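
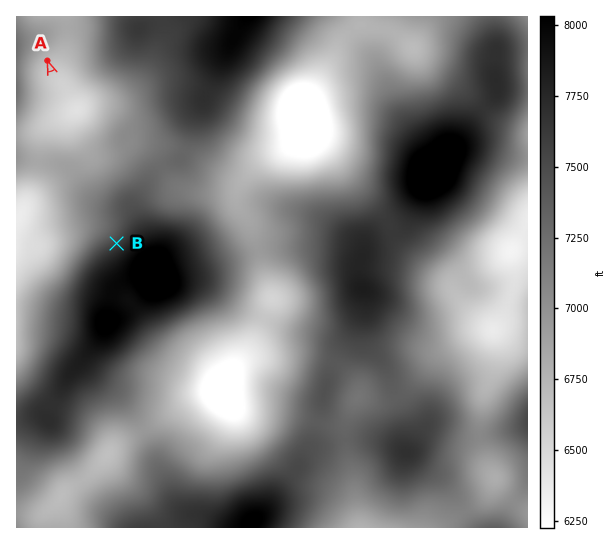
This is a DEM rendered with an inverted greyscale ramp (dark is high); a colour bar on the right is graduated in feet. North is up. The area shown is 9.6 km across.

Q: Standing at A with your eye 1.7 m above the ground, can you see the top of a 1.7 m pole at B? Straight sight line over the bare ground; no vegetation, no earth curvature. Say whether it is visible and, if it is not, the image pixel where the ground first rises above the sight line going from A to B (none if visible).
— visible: true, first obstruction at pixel None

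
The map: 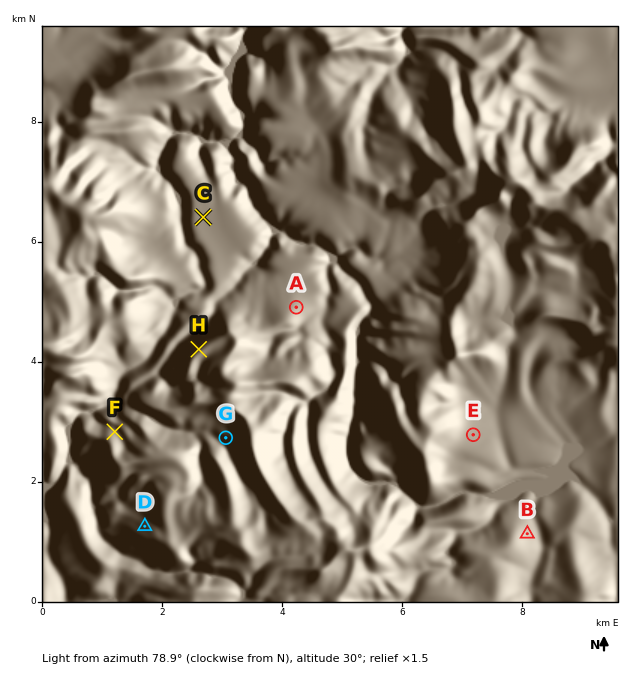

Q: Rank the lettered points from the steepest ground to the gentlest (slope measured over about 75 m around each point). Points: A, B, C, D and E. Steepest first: D B A E C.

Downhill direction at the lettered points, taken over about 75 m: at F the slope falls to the N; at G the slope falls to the W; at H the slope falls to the NW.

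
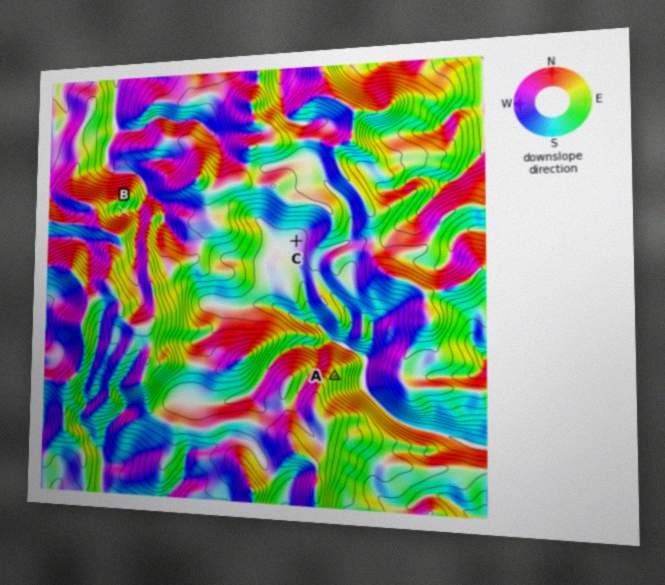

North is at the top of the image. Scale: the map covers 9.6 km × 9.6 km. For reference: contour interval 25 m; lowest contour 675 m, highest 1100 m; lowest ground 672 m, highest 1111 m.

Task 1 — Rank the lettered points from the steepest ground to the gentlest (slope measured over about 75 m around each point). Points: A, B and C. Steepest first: A B C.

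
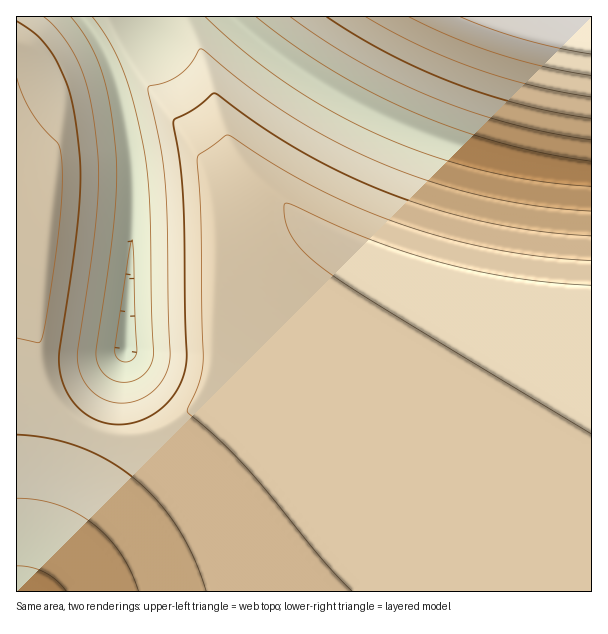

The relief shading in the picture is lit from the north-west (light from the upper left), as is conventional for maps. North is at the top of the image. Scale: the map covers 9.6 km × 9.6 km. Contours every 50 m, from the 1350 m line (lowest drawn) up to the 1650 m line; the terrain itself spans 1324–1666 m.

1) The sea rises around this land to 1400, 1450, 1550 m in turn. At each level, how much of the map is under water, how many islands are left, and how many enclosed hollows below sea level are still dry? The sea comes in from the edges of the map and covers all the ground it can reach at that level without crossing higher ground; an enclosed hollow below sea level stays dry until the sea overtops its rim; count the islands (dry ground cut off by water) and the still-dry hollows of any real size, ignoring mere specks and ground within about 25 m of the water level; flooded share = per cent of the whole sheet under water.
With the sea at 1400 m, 8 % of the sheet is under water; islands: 0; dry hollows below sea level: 0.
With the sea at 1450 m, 22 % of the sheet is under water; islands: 0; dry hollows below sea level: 0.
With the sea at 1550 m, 53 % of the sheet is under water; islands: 0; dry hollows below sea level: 0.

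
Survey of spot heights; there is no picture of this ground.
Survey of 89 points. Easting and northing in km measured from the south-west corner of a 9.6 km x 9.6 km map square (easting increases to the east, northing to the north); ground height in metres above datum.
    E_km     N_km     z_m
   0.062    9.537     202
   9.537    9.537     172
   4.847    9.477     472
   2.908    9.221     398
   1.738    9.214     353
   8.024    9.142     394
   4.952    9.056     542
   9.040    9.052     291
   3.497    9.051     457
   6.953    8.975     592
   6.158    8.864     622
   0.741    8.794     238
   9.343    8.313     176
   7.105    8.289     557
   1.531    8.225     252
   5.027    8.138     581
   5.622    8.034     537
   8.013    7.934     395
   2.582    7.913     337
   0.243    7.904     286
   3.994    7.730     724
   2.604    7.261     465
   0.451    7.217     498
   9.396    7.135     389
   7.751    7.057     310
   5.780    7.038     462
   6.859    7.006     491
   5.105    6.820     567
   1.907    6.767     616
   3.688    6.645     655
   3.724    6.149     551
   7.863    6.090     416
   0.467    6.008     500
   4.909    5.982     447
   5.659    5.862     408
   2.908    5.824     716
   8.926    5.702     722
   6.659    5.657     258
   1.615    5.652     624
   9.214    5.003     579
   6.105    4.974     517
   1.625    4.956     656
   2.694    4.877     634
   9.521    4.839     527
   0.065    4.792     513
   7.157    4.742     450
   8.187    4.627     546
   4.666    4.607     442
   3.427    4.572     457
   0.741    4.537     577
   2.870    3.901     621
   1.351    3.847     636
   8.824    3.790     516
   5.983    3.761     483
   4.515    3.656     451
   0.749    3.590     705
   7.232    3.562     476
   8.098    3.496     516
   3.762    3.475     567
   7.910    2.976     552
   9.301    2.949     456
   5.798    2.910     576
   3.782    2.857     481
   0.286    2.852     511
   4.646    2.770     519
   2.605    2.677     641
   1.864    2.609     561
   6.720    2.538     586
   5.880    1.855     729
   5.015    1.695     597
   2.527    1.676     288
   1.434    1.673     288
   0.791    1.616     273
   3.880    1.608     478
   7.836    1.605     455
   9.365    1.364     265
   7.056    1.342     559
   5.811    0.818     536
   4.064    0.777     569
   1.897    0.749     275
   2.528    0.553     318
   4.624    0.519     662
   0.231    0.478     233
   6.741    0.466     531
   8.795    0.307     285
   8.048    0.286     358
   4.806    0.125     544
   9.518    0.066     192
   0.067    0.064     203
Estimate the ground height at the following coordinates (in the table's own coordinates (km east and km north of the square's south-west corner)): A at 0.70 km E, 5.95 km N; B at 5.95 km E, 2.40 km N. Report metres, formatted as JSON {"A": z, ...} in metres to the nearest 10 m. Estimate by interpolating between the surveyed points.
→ {"A": 550, "B": 680}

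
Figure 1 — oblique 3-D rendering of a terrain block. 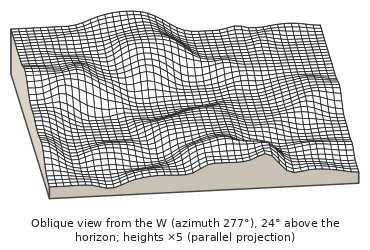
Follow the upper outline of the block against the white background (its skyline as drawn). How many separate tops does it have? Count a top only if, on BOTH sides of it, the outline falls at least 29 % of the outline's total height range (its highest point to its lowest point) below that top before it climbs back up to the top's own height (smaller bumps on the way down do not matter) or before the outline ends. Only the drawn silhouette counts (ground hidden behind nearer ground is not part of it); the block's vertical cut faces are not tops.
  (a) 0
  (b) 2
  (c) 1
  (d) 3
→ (a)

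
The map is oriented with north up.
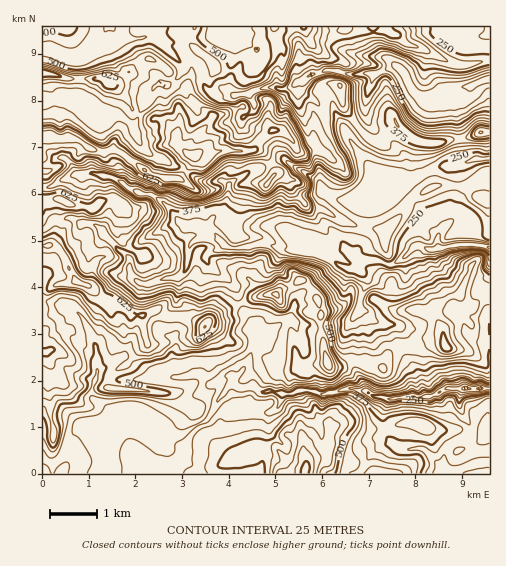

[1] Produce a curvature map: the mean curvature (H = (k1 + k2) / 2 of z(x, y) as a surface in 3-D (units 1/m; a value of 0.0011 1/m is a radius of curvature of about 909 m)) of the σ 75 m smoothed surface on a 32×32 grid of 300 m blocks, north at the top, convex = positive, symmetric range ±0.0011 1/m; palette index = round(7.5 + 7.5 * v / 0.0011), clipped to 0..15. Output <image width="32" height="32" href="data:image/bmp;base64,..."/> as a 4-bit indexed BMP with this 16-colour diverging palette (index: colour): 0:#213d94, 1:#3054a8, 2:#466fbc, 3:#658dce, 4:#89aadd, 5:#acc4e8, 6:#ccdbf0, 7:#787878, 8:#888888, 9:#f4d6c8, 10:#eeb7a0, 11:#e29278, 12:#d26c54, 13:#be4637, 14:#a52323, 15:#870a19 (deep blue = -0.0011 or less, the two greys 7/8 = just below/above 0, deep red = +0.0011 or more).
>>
<image width="32" height="32" href="data:image/bmp;base64,Qk12AgAAAAAAAHYAAAAoAAAAIAAAACAAAAABAAQAAAAAAAACAAATCwAAEwsAABAAAAAAAAAAlD0hAKhUMAC8b0YAzo1lAN2qiQDoxKwA8NvMAHh4eACIiIgAyNb0AKC37gB4kuIAVGzSADdGvgAjI6UAGQqHAHiHd4iHd4h2h7iFeKq3R2Z1h3iId3eJh4a4tXZkVWqYtnd4h2Z5iIl4pqdWV3mGaZhGeHd3ZYd4Wba7p5u9qmqUeWZmZ6lpiEiqy8l7uYeaiJN3isp4WJZhIwdgAAA3eoqkyXZmh3Rmi2eyNtuLMgN2lWqFVmeGWJnI+4zYeXePq5WGeoZVeGh3duWYmIi8vId1aF2WvGqVeGnChpmIyHmXhHmIVm/HVmdYcWZDZreHdjipzbmax1Vli8glnMp1lVI7vFXHpZeN+U2oXpaZqYis75UhNHV0drrLdpSGaJiXWIYlS4ZXWbhM62M4iIhn5mtn2GyqR5h8YyJIZZNVbPzJaFd2l2lFVWZ3hmfHRiAASUYqpUVWenVVVlipuWhpmmVaesyiVVd2RIq6dnuGdli/ys6YBIlFaWjGVWd3mGaMJVeDAbn7pL7K8ldXd3u5l8YRBK/qaCVE2xF/hmZlZopkt9rlBM23l2H27TR4dkQjir6cNKyJqrxa16Q7tr76iNqjSUd7aXc630iQp3zGmb9VVmZ7umjYN6wahpW+M1RoZ2Znk3t5Raf1OG5E2TZmV1VWvGZVo1RTAz2/guVHVTf/vemneJWorIkxMRGTWmmCQTNGrLR4toarWLypIWrMzVeGZmhGmVZ2mz1kZkvsZWaZmGaHeZZ4d7iqaqrbZGeH"/>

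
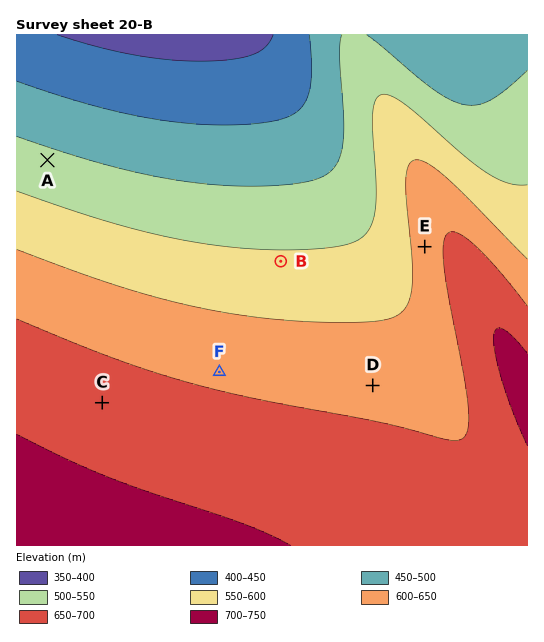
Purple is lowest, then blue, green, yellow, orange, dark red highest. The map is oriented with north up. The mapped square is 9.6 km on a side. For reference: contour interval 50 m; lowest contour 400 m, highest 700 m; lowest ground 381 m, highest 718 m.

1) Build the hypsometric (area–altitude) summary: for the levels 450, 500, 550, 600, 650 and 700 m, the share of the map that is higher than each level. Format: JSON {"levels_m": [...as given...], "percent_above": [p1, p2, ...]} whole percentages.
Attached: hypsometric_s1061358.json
{"levels_m": [450, 500, 550, 600, 650, 700], "percent_above": [91, 80, 66, 52, 34, 7]}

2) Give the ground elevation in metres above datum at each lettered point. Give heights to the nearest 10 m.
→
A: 510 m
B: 560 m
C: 680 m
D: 630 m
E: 620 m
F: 640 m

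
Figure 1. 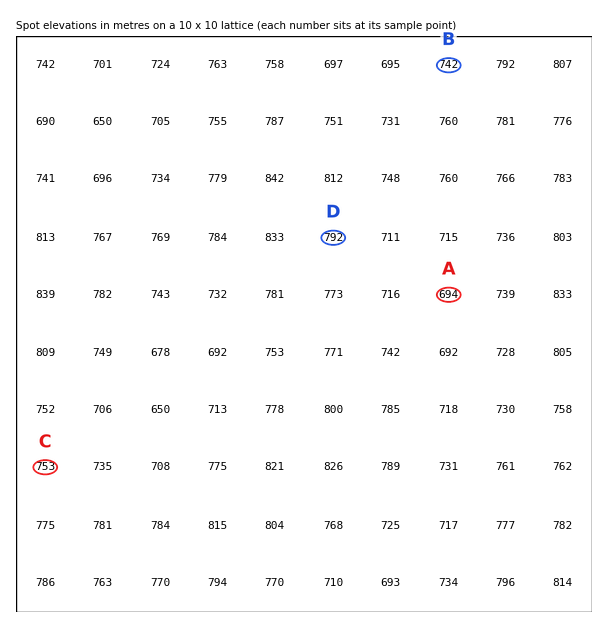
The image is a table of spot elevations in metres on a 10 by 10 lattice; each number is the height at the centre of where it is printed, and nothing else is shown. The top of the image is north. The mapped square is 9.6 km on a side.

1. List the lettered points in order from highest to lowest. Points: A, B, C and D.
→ D C B A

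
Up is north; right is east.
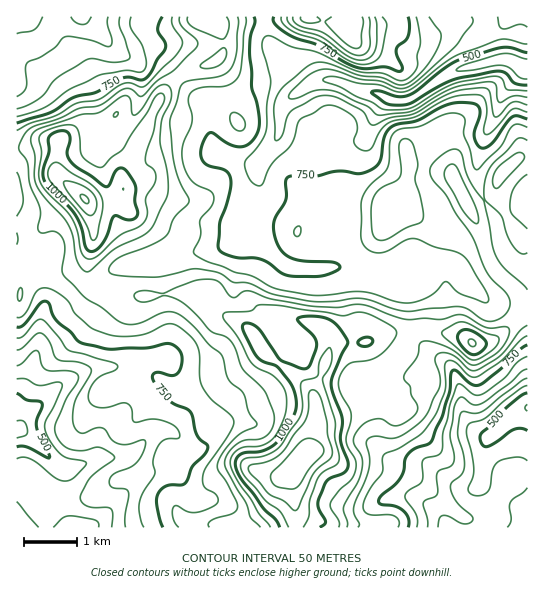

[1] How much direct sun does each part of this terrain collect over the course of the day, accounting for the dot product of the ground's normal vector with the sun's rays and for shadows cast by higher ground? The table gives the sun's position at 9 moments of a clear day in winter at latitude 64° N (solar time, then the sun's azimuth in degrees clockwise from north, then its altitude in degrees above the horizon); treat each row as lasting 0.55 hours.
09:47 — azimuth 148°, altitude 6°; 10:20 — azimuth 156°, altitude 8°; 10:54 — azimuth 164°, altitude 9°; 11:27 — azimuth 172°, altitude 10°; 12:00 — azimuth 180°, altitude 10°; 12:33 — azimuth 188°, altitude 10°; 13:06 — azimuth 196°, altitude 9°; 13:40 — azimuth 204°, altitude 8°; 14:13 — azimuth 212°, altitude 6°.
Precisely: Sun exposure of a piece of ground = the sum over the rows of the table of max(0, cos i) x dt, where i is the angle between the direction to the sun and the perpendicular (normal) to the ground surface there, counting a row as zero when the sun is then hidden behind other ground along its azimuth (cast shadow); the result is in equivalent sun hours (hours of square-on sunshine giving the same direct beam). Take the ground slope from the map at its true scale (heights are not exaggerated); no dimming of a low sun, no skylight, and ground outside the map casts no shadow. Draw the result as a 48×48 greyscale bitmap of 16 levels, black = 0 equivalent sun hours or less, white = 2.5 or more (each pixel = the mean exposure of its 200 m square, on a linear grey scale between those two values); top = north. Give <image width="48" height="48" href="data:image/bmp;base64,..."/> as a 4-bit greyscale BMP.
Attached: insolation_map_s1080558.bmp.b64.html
<image width="48" height="48" href="data:image/bmp;base64,Qk32BAAAAAAAAHYAAAAoAAAAMAAAADAAAAABAAQAAAAAAIAEAAATCwAAEwsAABAAAAAAAAAAAAAAABEREQAiIiIAMzMzAERERABVVVUAZmZmAHd3dwCIiIgAmZmZAKqqqgC7u7sAzMzMAN3d3QDu7u4A////AGZnmpdEVWZmQzJHqoiHZEQyNEVFiGVVVWZmeap0RVVCEAAUm6hlISMQABI2dCI0RWZVZmeGM0QyMyJpq7l2VmdiABNnQgE0VmVUIjRnUiIRRWecuqmId4mHdmd1NDI1ZlQxACI0VCESNHmsp2eIiamHd3ZUeHRFVTIAEhAAE0RUIkiGMRNqzJZmVVRHl1QzNBAEqoQyIjVTERIgAAEmqUI0VmaJZDMhIgA5qqmalSIiRBAAAAASMyEliqunQjIRIgF4d3h3iEIUZjEAAAASI0VXmrqGQzQyIkVURWh1Z4d2VUMQAAACRFZ4iaqYdWlzEYQhNWiGVXiHVVQyEAATMjRnZXmZZqy4MXdCI2iHZWZ3ZVQzIRI0MiJFVDNneLzMp4h0ETZ3ZmZVVVVEQzRjIiIzRERoibvN3JiXQhEkVlVDRVVmVWhAFERERERmWcus3ZeKp0EBNEMzREVXiZUQR3ZmZlQiW+3Km5Zou6iHVDNERFVXqlEBNniHZmY0nv/9qphmi7qqmGVVVmZohCIzI3iZhlVp7+3ey6qIeJmaqpdneIiYUjRFVERFZ2aLuEI3vLqZl3iZqqmImZmVEkV4YhIiI0VTIQABarqYiHd3iZqqmGYwBHZCAAEQAAAAAAAAJpmFVndmZ4mphlIAERAAAAAAAAAAAAAAI1eYh4dmVWZ3VUEBAAAAAAAAAAAAAAACREeqiHZCERESIhEAAAAAAAAAAAAAAAA2UjV2Z2UhAAAAAAAAAAAAAAAAAAEiERNkETM0Rpl0MyEAAAAAAAAAAAABIjMyI1dRFTRERr25h2VDEAAAAAAAAAFHdkRFZ2YyaTZlVYu7updmUgARABNDISNYmXeJdmY1dlVmZ2Z5q5dlVTIiEkVVRENGiqmFRYZGU0RWiZdXqoZURVQiMzM1ZlRFZ4hUSJVFMTNYvLhWdVZ3d3VDMzI0VmZURFVEaXNWM0WM7YRHU0ZmVWZDMzM0RVVDMzRFeDJ2VVi9tQAlVWZDESRTM0RDMzIhEjNXlhJnZWaZMAASElVCERNDNEQhESIQAkRXcxFIhmRCAAAREzMyIiIzMjIiERIQE0VEIiETiXUwAAAQJDIzMzJGUhI0MyERNFRCAjEAJlZUMRERNlNFVEaalBE0RDISREQyESAAACMzQyIyFHVGZWiZlyI0REQyIhIzMiEBEAAAATNVIVVFZWZlZjMzNFQgAAATREIAAAAAABE2MCdkRVVDRDISNDIQAAAAEjMQAAAAAAABMBiFNFQyNUEAEQAAAAAAAAEAAAAAAAAAAAFWZ2VDNXMAAAAAAAAAAAAAACEAAAAAAAAXq7l1RHlQAAA0aWAAAAAAACEAAAAAAAAFm8uFRFioMm7//KcQAAAAACEQAAAAAAABJGh0NEV63///pTViAAAAAiERAAAAAAAAESRlREV63//aZFVmQQABNhEREAAAASIjRVVFVWnP/9hVZnVFZkRXiAERAAAANERpu5ZWZ67/+4ZUV2QzVmVDMxEhAAABMiNGdkNERXmpYzNDIzMiNEVTEg=="/>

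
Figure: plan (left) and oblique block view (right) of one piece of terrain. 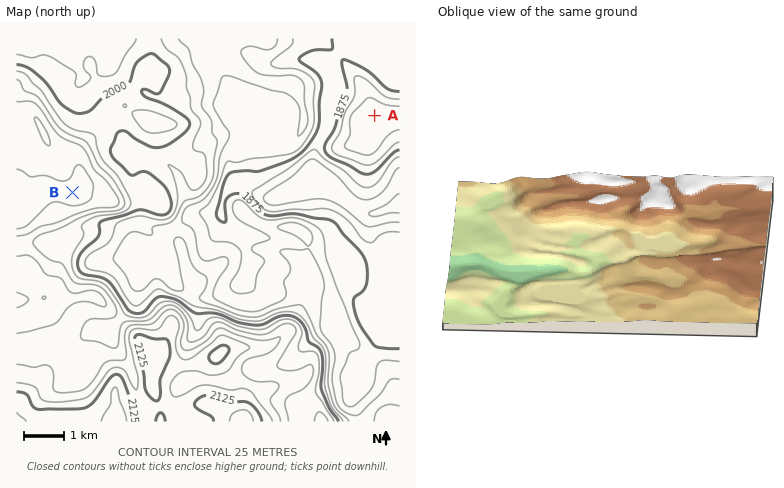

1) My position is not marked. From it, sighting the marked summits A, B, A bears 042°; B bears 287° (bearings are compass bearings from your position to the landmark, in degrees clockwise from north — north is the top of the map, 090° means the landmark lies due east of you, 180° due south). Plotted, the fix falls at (255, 248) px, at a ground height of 1905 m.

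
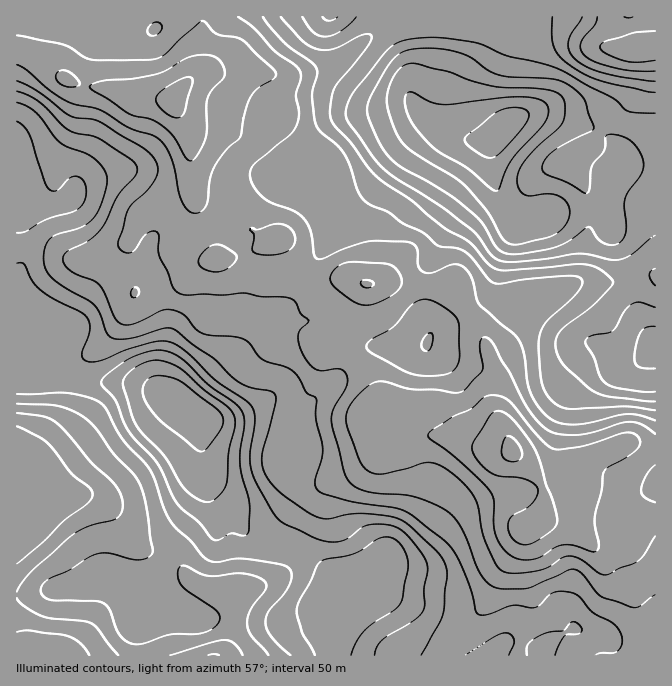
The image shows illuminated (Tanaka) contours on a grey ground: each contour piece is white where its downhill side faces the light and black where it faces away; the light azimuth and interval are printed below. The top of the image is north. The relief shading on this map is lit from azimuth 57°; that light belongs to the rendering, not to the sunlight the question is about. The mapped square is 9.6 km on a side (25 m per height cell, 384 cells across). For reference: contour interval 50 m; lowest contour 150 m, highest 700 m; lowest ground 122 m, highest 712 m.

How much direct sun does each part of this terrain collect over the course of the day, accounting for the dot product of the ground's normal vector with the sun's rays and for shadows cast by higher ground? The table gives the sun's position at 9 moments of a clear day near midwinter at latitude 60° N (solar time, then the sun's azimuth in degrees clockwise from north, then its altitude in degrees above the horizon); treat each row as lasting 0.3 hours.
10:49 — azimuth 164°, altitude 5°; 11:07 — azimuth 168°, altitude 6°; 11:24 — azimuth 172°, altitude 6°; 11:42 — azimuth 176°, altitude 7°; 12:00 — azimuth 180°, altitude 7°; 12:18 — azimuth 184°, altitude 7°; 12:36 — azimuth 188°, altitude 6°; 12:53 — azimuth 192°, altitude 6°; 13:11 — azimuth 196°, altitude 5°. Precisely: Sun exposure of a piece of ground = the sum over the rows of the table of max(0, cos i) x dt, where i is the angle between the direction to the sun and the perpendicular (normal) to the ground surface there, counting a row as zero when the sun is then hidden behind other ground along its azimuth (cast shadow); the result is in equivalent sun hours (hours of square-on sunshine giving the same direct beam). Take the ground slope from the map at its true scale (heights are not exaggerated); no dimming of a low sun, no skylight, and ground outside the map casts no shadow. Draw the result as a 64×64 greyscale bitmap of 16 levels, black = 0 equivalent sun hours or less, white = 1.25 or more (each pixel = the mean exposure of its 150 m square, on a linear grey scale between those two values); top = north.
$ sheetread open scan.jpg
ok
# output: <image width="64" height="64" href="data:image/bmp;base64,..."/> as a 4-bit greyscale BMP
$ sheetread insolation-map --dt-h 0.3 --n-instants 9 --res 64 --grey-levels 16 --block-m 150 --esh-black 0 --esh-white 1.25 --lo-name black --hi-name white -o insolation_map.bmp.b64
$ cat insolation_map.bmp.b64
<image width="64" height="64" href="data:image/bmp;base64,Qk12CAAAAAAAAHYAAAAoAAAAQAAAAEAAAAABAAQAAAAAAAAIAAATCwAAEwsAABAAAAAAAAAAAAAAABEREQAiIiIAMzMzAERERABVVVUAZmZmAHd3dwCIiIgAmZmZAKqqqgC7u7sAzMzMAN3d3QDu7u4A////ACIhEREQAAAAAAAAEQAAASISIiIiM0VmZTM0QyIQABIgEAAAAAAAAAAAAAAAAAASMxEREREjRWeHVEVUMRABMzIAAAAAAAAAAAAAABEAEiNEMQAAAAE0Vnh2ZnZDM0ZlVQAAAAABERAAAAABMzMzIjVCAAAAACNFZ4dndlVomHZWAAAAAAEjMyIRABRVZlQyI1MQAAASIzRWiIdlVomYd2YQAAAAASM0REREVVaIhlQyNDEAEjRDNFeJmHZ4h4h3ZzAAAAABI0RFVVQzNFZ3dlMjMyIjMzM1eJqpmZh3h2VXdRAAASI0VERDIAAAEjVmVUMzMiIiI0Z4mqq7mHiHZVaIdlRERWZmVDEAAAAAAkVndlQyIzNFZ3eJu8upmpd3ZYmYdmZnd2VDEAAAAAABNXmZdkNFVmd2Vnm7uqzKhndlaJh2Z3d2VDIAAAAAABNGmqmHZmeJmGVWiqqavLhUVmVWiYd3d2VDIQAAAAACRWeZmYiImqqXZWeIeImqdDM0RURniId2ZUMhAAAAACRmeIh3ibzLuYZlVVVFZ2ZDIiI0Q0V4iHZUMyAAAAABNWeIh3is7tuYZlVEMhI0RDMzIiNDNGeIdkMyEAAAABJWeIiIm97uyoZmVUMgASM0REQyIzRERVZUMiIQAAAAFGeId4mrzMuodmZlVTESI0REVUMyM0MyIiIRIhAAAAFGeIdVaImaqYh2Zmd3ZEQzMzRFVDMzMyEAAAEREAAAEld3ZTNFZ4iId2ZmeZmYhkMiIzVVREMyIQAAAAAAAAETVmZTISNGd3d3ZmiamaqWMREjRmZlQyIRAAAAAAARESNEQzMiI0VmZnd4iZh2eHQQATRnd3YyIREREQAAARERIiIiMzM0VVVVZ4mYdTM0IQAAATRmZQERABERAAABERERIiI0RVVmVVVVZlQyIiEAAAAAABMxAAAAERAAAAAAAREiIjRVVVVVVDMyIRESEAAAAAAAAAAAAAABEQAAAAESNEMyNFVEREVDIiERABEAAAAAAAAAAAAAAAABAAAAEkeZhkMjVCERIjMiIRAAAAAAAAAAAAAAAAAAAAAAARI1ne7JZDNEIQAAARERAAAAAAAAAAAAAAAAAAAAAAASNGne7bmGU0ZSEAAAAAAAAAAAAAAAAAAAAAAAAAESMzRXnNy5iId2Z4YyEAAAAAAAAAAAAAAAAAAAEAACRnd2Zom8uYdmd3d4iGMgAAAAAAEQABAAAAAAAAAQACNGiqu7vNyoZVVWd3d3UxAAAAAAEjIAEQAAAAAAABABIiRpzu7t25h1VVVmVERDIQAAAAEzMhAREAAAAAABIRERE1i97ty6mYdlVVUyEjRFQyEAEjMhEBIhAAAAABIhIiIjWKu7upiIiHZVRDESI0VmZDIjMhAAEkQxAAAAEyIjRVZniZmZhlVmZmQzMzM0VVVmZWVCAAASRVQxAAEjRFZ4mHZniImXVERFVURFVWiZdmZ4iGMAEiNFZmQxATRWeJqpdVVmeJh2ZVVWZUVniaqpd3d3YxAjNFZnZURERmeJmphkMzRWiIiHZmZmVVeIiIh2VVQzIAEiI0VmVWZmZniZhlQyI0VniIh2ZVVDNFQiIzMiIREQAAAAASQzRVVVZ3dlVEM0VlVmZndmVUIBEAAAEhAAAAAAAAAAAAABMlREREVWZUVmVDM0VmZ2UgAAAAAjMAAAAAAAAAAAAAAARCIREkVVVEMzMiM0VnZTEAAAAAIhAAAAAAAAAAAAAAAiEAAAEjREMRIiM0M0RDMQAAAAAAAAAAAAAAAAAAAAABEAAAABI0VDIzIiMzIREhAAAAAAAAAAAAAAAAAAAAASEQAAAAEjRVVVUyIiEAABIhAAAAAAAAAAAAAAAAAAEjMiIAAAARI0VWZlQzEAAAEjIQAAAAAAAAAAAAAAABIjMzRDEAABASNEVVREIQAAATMyAAAAAAAAAAAAAAACIjMiREQxASEAATRVREMhAAASRDIRAAAAAAAAAAAAATMjIhFUREQzMhABI1VUQyIQATREMxAAAAAAAAAAASJEMzMyIUREVWZUMiM0ZlVERERERVQyEAAAAAAAAAABNUMzRDMzREVniHZmZmZmZlVnd2ZVRCEAAAAAAAAAAAASMzREREREVnmYh4mYd2ZmZWd3ZlQxAAAAAAAAAAAAAAATNEREVERWiZmJq6mIZVVVVVZmQxAAAAAAAAAAAAAAAAEjNFVVVmeaqZq8qql1RERDRnZSAAAAAAAAAAAAAAAAABNGd2Z3iaqru7uqqXUzRURFVUMQAAAAAAAAABAAAAABNGeId5mru8zLmImHVDRVVDIjMzIREQAAAAASIyIQACNFVVZnzN3Lu6hlRERERFVVQyIjNERDEAABNERWZ3dVVVZmZ4je3Ll2VCEQATVlVVZ2ZVRVVmZCACNFZ4m83dupq7u7u8uXVCEQAAAAA1ZURWZlVWZ3d3UzRFVoq8zdzMzd7u/tl1IQAAAAAAAAJDIjMhESNWd4h2VVVmiZqqqrze////1lMQAAAAAAAAAAEREAAAABNXiZmHd3iIh3d4m83dzMzDIQAAAAAAAAAAABIQAAAAADV4rMuru6l2VVZnd3ZURWAAAAAAAAAAAAAAAQAAAAAAAkeb3dzLl2VUREMhEQAAARIiERERAAAAAAAAAAAAAAAAJGiaqYdlVEREMhAAERACM0VDIzMyEAABIQAAAAAAAAASNFZmVUREREQzEAJFUx"/>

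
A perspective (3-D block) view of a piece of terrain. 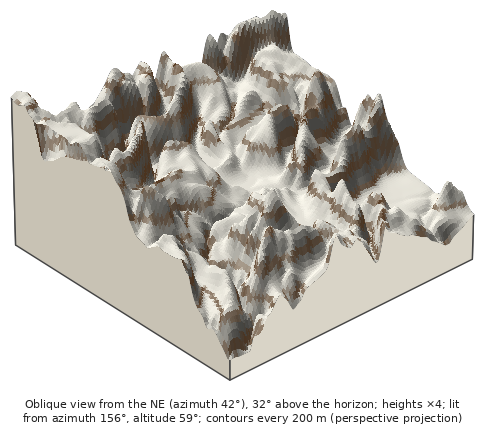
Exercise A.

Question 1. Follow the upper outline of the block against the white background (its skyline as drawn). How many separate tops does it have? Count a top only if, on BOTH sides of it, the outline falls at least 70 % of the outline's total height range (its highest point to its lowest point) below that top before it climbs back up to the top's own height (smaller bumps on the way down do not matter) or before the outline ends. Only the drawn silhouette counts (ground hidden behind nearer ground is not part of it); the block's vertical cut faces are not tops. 0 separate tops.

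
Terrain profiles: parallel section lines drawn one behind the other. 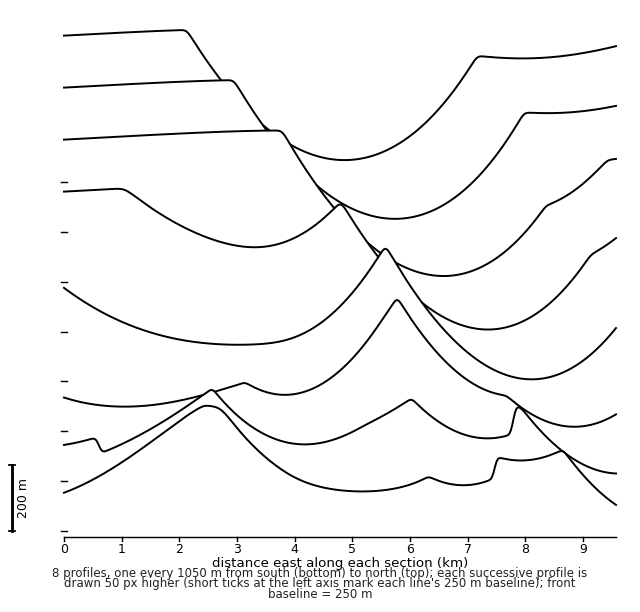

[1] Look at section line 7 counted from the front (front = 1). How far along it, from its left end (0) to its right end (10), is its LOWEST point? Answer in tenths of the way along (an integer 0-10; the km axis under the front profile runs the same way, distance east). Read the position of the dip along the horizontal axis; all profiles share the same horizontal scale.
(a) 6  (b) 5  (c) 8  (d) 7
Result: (a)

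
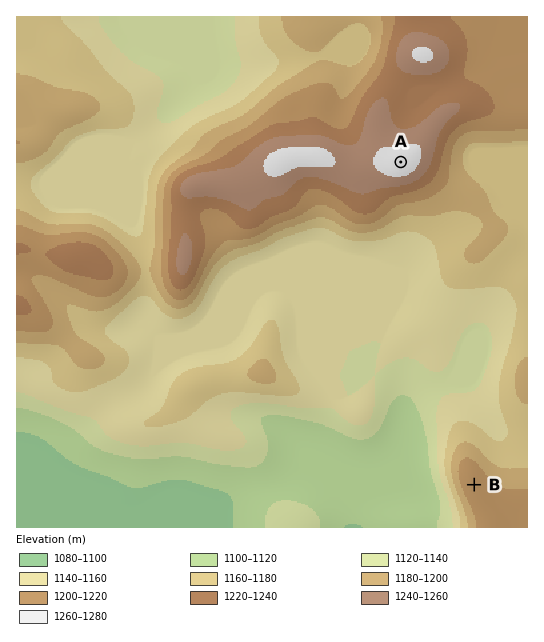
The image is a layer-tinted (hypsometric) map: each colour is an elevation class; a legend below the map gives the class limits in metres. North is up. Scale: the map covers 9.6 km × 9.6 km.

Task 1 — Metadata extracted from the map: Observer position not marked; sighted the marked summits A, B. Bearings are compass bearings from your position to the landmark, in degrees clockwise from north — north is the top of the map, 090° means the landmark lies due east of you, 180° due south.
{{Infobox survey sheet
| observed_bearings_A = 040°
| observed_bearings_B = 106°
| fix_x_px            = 197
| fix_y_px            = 405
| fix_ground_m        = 1165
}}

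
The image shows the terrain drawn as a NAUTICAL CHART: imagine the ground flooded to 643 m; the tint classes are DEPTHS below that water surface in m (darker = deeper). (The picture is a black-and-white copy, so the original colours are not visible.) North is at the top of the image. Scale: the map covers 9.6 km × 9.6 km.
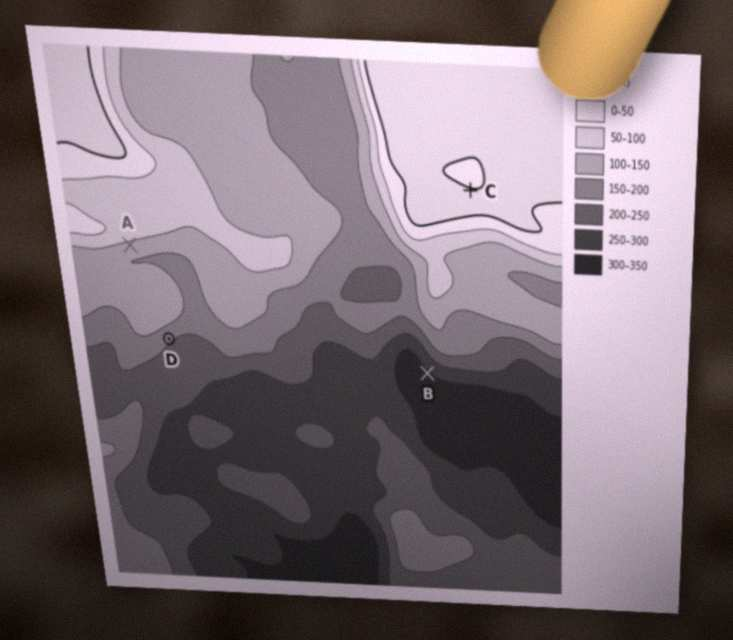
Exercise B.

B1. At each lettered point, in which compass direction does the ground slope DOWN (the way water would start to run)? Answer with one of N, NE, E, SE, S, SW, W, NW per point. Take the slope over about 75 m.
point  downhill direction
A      S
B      SW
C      N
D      SE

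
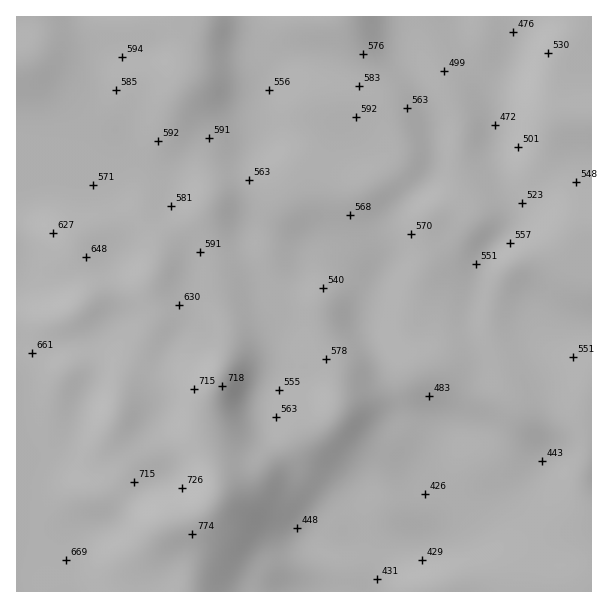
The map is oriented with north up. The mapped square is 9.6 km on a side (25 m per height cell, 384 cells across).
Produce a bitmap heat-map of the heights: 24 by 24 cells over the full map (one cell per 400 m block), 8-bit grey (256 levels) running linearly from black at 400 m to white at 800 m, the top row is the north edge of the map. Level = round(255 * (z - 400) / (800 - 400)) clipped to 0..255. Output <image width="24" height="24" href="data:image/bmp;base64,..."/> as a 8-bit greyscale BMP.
<image width="24" height="24" href="data:image/bmp;base64,Qk12BgAAAAAAADYEAAAoAAAAGAAAABgAAAABAAgAAAAAAEACAAATCwAAEwsAAAABAAAAAAAAAAAAAAEBAQACAgIAAwMDAAQEBAAFBQUABgYGAAcHBwAICAgACQkJAAoKCgALCwsADAwMAA0NDQAODg4ADw8PABAQEAAREREAEhISABMTEwAUFBQAFRUVABYWFgAXFxcAGBgYABkZGQAaGhoAGxsbABwcHAAdHR0AHh4eAB8fHwAgICAAISEhACIiIgAjIyMAJCQkACUlJQAmJiYAJycnACgoKAApKSkAKioqACsrKwAsLCwALS0tAC4uLgAvLy8AMDAwADExMQAyMjIAMzMzADQ0NAA1NTUANjY2ADc3NwA4ODgAOTk5ADo6OgA7OzsAPDw8AD09PQA+Pj4APz8/AEBAQABBQUEAQkJCAENDQwBEREQARUVFAEZGRgBHR0cASEhIAElJSQBKSkoAS0tLAExMTABNTU0ATk5OAE9PTwBQUFAAUVFRAFJSUgBTU1MAVFRUAFVVVQBWVlYAV1dXAFhYWABZWVkAWlpaAFtbWwBcXFwAXV1dAF5eXgBfX18AYGBgAGFhYQBiYmIAY2NjAGRkZABlZWUAZmZmAGdnZwBoaGgAaWlpAGpqagBra2sAbGxsAG1tbQBubm4Ab29vAHBwcABxcXEAcnJyAHNzcwB0dHQAdXV1AHZ2dgB3d3cAeHh4AHl5eQB6enoAe3t7AHx8fAB9fX0Afn5+AH9/fwCAgIAAgYGBAIKCggCDg4MAhISEAIWFhQCGhoYAh4eHAIiIiACJiYkAioqKAIuLiwCMjIwAjY2NAI6OjgCPj48AkJCQAJGRkQCSkpIAk5OTAJSUlACVlZUAlpaWAJeXlwCYmJgAmZmZAJqamgCbm5sAnJycAJ2dnQCenp4An5+fAKCgoAChoaEAoqKiAKOjowCkpKQApaWlAKampgCnp6cAqKioAKmpqQCqqqoAq6urAKysrACtra0Arq6uAK+vrwCwsLAAsbGxALKysgCzs7MAtLS0ALW1tQC2trYAt7e3ALi4uAC5ubkAurq6ALu7uwC8vLwAvb29AL6+vgC/v78AwMDAAMHBwQDCwsIAw8PDAMTExADFxcUAxsbGAMfHxwDIyMgAycnJAMrKygDLy8sAzMzMAM3NzQDOzs4Az8/PANDQ0ADR0dEA0tLSANPT0wDU1NQA1dXVANbW1gDX19cA2NjYANnZ2QDa2toA29vbANzc3ADd3d0A3t7eAN/f3wDg4OAA4eHhAOLi4gDj4+MA5OTkAOXl5QDm5uYA5+fnAOjo6ADp6ekA6urqAOvr6wDs7OwA7e3tAO7u7gDv7+8A8PDwAPHx8QDy8vIA8/PzAPT09AD19fUA9vb2APf39wD4+PgA+fn5APr6+gD7+/sA/Pz8AP39/QD+/v4A////AKirr7vGzdfSoG9VNiIcFxYjKyklJyouMqeqrbjL3ODZtoRaMx0WEA4QExUZHiIoLaeqqrPK6vTu1aFfKRIPDA8RDQsNFBwlLKistcLN3ejx7rp4QBkNERwZDwsMERokLaesu8jLyMre6sCQWS8XGx8TDQ8UFxghNqertcLJx8TT06+LaFQ7LCETDhQdIR4lSqisscXKvsDPxZRxcnVnQCYYERYiMDZAXKmwsMHJtrjMwIBlb3l8VC0iHyY3SVBXZ6q1s7fAtbbKyIViZm92Vzw/QUNLV1hda6mwsrC1sLC7vo5kY21wUkJOUlBTXFldZaOmpaOqr6unnoFjZG1iQT9KUlVaW1ZXWZihqqanr6WPg3FkZ2xVNz1OVlddW1VXWoOPpq2ppo58em1oZmBNOkFWX11fYV5mbH6QopyRkYR5eW5oWE1KRklgbGhhbnFyc4GUmYh+g4J8eWhhU1BUVVhpdHVoZGtydXqCgHp5fHuBe2RjZWNlZWNwfH1xWllpcm9wcG9ydHKAf2ltdXZ4e3JvdXFgT1FeZW5tbW1ucHB4dWdtdnh5fX10ZV9ORVFZW25tbm9vdHl4cmFkb3V2eHx0WlQ/OVJdXm9vcXNzfIuGdGBhbXd5eXppT0s3M1Rnant4dnR4hp2df2NjcXp7eXNaSEMxMVNkZZGHeHF8j6ari2llbXJzcF9GQTksLklcXZiLdXF/kqSpi2pna3B2bkk6OTExL0BXXYuEdHmLm6apkW5td4CHcUM2MzA2MjhPXQ=="/>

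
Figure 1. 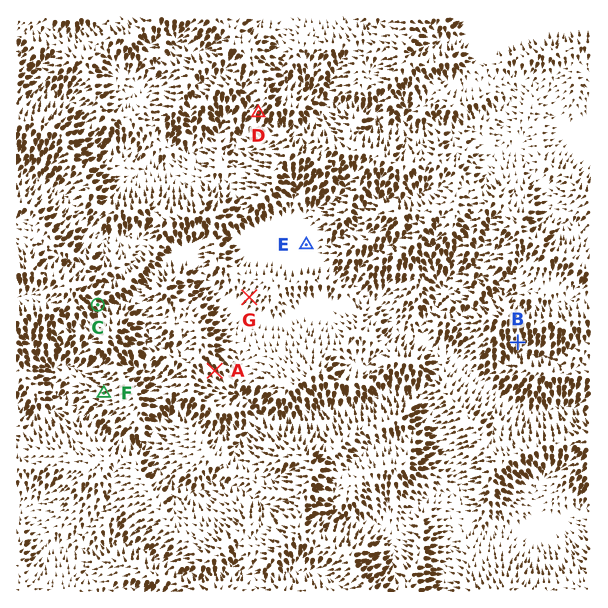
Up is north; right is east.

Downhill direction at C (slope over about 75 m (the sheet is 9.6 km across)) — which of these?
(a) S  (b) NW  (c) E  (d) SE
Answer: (d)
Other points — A SE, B S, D SW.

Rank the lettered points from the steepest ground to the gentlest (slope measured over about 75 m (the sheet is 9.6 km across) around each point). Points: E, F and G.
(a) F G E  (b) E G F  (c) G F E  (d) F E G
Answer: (a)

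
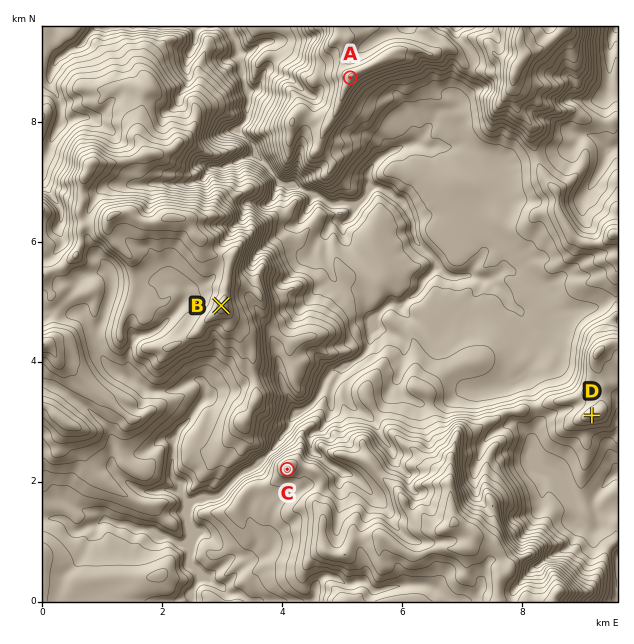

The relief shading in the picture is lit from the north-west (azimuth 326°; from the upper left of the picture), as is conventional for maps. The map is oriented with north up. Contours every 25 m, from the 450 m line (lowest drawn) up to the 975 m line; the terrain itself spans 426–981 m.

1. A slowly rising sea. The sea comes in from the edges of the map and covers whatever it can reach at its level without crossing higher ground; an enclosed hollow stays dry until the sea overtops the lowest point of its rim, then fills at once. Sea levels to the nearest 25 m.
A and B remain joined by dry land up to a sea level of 625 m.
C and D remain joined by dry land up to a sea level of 675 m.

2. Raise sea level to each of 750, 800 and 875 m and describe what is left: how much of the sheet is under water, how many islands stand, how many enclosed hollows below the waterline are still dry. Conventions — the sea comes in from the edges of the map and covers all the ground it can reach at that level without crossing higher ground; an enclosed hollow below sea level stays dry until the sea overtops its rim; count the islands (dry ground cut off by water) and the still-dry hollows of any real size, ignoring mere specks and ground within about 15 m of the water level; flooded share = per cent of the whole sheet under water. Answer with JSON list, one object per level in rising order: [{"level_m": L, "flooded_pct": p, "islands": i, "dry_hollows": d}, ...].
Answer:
[{"level_m": 750, "flooded_pct": 60, "islands": 1, "dry_hollows": 0}, {"level_m": 800, "flooded_pct": 73, "islands": 1, "dry_hollows": 0}, {"level_m": 875, "flooded_pct": 89, "islands": 1, "dry_hollows": 0}]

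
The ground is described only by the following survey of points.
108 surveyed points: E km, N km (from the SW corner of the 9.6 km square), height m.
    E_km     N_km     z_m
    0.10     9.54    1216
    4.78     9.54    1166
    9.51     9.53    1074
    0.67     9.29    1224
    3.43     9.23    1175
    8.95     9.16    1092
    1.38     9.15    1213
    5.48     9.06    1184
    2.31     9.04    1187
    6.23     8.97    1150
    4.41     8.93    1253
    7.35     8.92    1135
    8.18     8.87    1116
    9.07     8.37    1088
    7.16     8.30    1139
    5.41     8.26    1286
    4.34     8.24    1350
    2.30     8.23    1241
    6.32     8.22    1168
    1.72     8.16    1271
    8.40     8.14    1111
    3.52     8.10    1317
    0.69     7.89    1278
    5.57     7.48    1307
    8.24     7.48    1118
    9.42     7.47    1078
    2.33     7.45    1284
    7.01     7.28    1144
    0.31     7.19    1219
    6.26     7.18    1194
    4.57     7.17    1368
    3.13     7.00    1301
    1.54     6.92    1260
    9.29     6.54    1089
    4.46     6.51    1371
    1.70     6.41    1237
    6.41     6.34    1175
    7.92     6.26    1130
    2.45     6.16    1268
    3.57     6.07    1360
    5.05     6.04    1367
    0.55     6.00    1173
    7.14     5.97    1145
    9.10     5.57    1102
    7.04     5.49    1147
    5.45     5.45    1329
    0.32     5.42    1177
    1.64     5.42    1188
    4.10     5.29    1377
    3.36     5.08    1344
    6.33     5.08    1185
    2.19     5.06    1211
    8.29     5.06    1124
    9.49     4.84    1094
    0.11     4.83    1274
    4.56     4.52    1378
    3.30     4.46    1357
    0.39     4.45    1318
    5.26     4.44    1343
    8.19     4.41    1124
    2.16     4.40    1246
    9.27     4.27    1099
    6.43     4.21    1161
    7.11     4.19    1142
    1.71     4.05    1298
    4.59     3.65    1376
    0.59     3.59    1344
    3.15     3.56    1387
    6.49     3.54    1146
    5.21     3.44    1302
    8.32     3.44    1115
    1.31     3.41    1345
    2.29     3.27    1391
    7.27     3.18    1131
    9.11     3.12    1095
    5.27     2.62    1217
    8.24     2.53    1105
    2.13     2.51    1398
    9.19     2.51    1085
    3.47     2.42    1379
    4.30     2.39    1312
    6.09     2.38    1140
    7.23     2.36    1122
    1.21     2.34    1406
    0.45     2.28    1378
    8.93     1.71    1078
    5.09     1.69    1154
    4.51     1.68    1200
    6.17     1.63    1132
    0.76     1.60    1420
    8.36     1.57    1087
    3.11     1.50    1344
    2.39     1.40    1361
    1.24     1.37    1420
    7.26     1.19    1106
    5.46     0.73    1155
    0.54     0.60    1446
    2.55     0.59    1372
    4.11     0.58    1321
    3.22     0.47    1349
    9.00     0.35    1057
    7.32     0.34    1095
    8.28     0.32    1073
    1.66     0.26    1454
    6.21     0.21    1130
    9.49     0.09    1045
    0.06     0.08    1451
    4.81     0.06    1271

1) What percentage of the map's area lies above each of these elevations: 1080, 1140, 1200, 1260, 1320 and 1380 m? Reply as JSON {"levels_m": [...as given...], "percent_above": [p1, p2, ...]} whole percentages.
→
{"levels_m": [1080, 1140, 1200, 1260, 1320, 1380], "percent_above": [96, 71, 54, 42, 30, 11]}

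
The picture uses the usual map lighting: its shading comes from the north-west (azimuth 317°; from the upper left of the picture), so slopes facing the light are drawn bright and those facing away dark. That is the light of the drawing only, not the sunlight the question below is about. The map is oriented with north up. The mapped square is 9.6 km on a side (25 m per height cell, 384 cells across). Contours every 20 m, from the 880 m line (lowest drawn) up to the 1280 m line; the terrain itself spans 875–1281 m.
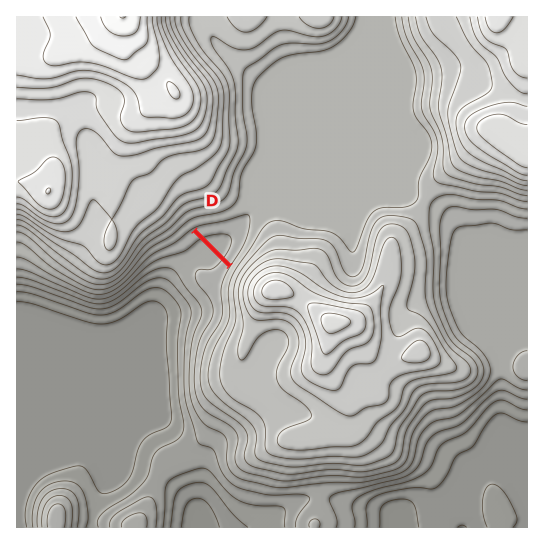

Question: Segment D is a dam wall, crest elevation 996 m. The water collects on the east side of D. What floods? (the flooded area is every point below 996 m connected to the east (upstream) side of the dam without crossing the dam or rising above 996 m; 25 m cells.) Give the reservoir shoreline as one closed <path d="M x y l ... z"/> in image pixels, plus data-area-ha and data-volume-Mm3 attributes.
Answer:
<path d="M242 220l-7 0-13 4-15 1-9 3-1 2 33 33 9-12 5-10 3-14-2-5-3-2z" data-area-ha="41" data-volume-Mm3="4.55"/>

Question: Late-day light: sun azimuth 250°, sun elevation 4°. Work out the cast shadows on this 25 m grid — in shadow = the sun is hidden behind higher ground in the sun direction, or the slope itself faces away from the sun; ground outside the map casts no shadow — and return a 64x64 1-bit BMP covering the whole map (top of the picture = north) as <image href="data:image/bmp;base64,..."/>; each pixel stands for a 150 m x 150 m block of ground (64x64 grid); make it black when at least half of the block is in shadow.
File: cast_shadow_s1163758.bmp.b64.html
<image width="64" height="64" href="data:image/bmp;base64,Qk0+AgAAAAAAAD4AAAAoAAAAQAAAAEAAAAABAAEAAAAAAAACAAATCwAAEwsAAAIAAAAAAAAA////AAAAAAAHgPgAABwAAAPg/AAAPAAAA/B+AAAcAAAD8H4AAAAAAAP4PAAAAAAAAfgAAAAAAAAAAAAAAAAAAAAAAAAAAEAAAAAAAAAA8AAAAAAAAAH8AAAAAAAAAf4AAAAAAAAB/gAAAAAAAAH8AAAAAAAAAPgAAAAAAAAA8AAAAAAAAADwIAAAAAAAAfAgAAAAAAAA4HAAAAAAAAAAeAAAAAAAAAD4AAAAAAAAAfwAAAAAAAAP/AAAAAAAAB/+AAAAAAAGH/4AAAAAAA8f/gAAAAAAH5//AAAAAAA///8AAAAAAf///wAAAAAD///8AAYAAA/x//AABwAAf/G/4AAPgAB/8f/wAA/AAH/x/+AAB+AAA+D/wAAH8AAD4P/AAAf4AAPg/+AAB/wAAcD/wAAAfAAAAP+AAAAYAAAAfwADgBgAAAAGAAeAEAAAAAAAB8AAGAAAAAAH4AA8AAAAAAfgAHwAAAAAB+AAfgAAAAAH4AA+AAAAAAfgAD8AAAAAA8AAfwAAAAADgAD/gAAAAAAAAP/AAAAAAAAB/8AAAAAAAAP/4AAAAAAAA//gAAAAAAAH//AAAAAAAAf/+AAAAAAAD//4AAAAAAAP//wAAAAAAB///gAAAAAAP//+AAAAAAA///4AAAAAAH//+AAAAAAA///gwAAAAAH//wDgAAAAAf/8AfAAAA=="/>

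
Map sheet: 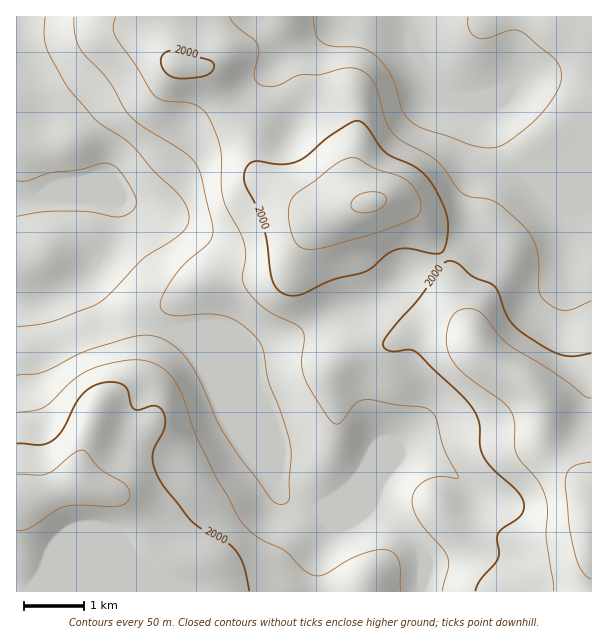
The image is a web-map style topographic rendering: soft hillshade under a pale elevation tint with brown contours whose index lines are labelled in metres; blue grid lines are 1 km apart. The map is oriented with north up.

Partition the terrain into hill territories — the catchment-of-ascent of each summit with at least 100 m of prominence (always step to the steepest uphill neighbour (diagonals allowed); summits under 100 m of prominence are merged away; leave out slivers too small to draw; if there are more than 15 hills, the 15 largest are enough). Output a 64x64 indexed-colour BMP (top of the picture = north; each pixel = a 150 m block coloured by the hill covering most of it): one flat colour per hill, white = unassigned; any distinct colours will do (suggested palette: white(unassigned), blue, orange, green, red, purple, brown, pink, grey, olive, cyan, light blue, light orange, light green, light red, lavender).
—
<image width="64" height="64" href="data:image/bmp;base64,Qk12CAAAAAAAAHYAAAAoAAAAQAAAAEAAAAABAAQAAAAAAAAIAAATCwAAEwsAABAAAAAAAAAA////ALR3HwAOf/8ALKAsACgn1gC9Z5QAS1aMAMJ34wB/f38AIr28AM++FwDox64AeLv/AIrfmACWmP8A1bDFADMzMzMzMzMzMzMzMzMzMzMzMzMzMzMxERERERERERERMzMzMzMzMzMzMzMzMzMzMzMzMzMzMzEREREREREREREzMzMzMzMzMzMzMzMzMzMzMzMzMzMzMRERERERERERETMzMzMzMzMzMzMzMzMzMzMzMzMzMzMxERERERERERERMzMzMzMzMzMzMzMzMzMzMzMzMzMzMzEREREREREREREzMzMzMzMzMzMzMzMzMzMzMzMzMzMzERERERERERERETMzMzMzMzMzMzMzMzMzMzMzMzMzMzERERERERERERERMzMzMzMzMzMzMzMzMzMzMzMzMzMzEREREREREREREREzMzMzMzMzMzMzMzMzMzMzMzMzMzERERERERERERERETMzMzMzMzMzMzMzMzMzMzMRERERERERERERERERERERMzMzMzMzMzMzMzMzMzMzEREREREREREREREREREREREzMzMzMzMzMzMzMzMzMzERERERERERERERERERERERETMzMzMzMzMzMzMzMzMzMRERERERERERERERERERERERMzMzMzMzMzMzMzMzMzMREREREREREREREREREREREREzMzMzMzMzMzMzMzMzMxERERERERERERERERERERERETMzMzMzMzMzMzMzMzMxERERERERERERERERERERERERMzMzMzMzMzMzMzMzMzEREREREREREREREREREREREREzMzMzMzMzMzMzMzMzMRERERERERERERERERERERERETMzMzMzMzMzMzMzMzMRERERERERERERERERERERERERMzMzMzMzMzMzMzMzMxEREREREREREREREREREREREREzMzMzMzMzMzMzMzMxERERERERERERERERERERERERETMzMzMzMzMzMzMzMxERERERERERERERERERERERERERMzMzMzMzMzMzMzMxEREREREREREREREREREREREREREzMzMzMzMzMzMzMxERERERERERERERERERERERERERETMzMzMzMzMzMzMxERERERERERERERERERERERERERERMzMzMzMzMzMzMxEREREREREREREREREREREREREREREzMzMzMzMzMzMzERERERERERERERERERERERERERERETMzMzMzMzMzMzERESIiERERERERERERERERERERERERMzMzMzMzMzMzEREiIiIiIREREREREREREREREREREREzMzMzMzMzMyIiIiIiIiIiIRERERERERERERERERERETMzMzMzMyIiIiIiIiIiIiIiERERERERERERERERERERMzMzMzMyIiIiIiIiIiIiIiIiERERERERERERERERERETMzMzMyIiIiIiIiIiIiIiIiIiIhEREREREREREREREREREzMyIiIiIiIiIiIiIiIiIiIiIREREREREREREREREREREyIiIiIiIiIiIiIiIiIiIiIiERERERERERERERERERERIiIiIiIiIiIiIiIiIiIiIiIiERERERERERERERERERESIiIiIiIiIiIiIiIiIiIiIiIiERERERERERERERERERIiIiIiIiIiIiIiIiIiIiIiIiIiERERERERERERERERESIiIiIiIiIiIiIiIiIiIiIiIiIhERERERERERERERERIiIiIiIiIiIiIiIiIiIiIiIiIiIRERERERERERERERESIiIiIiIiIiIiIiIiIiIiIiIiIiERERERERERERERERIiIiIiIiIiIiIiIiIiIiIiIiIiIREREREREREREREREiIiIiIiIiIiIiIiIiIiIiIiIiIhERERERERERERERESIiIiIiIiIiIiIiIiIiIiIiIiIiERERERERERERERERERIiIiIiIiIiIiIiIiIiIiIiIiIRERERERERERERERERESIiIiIiIiIiIiIiIiIiIiIiIiEREREREREREREREREREiIiIiIiIiIiIiIiIiIiIiIiIRERERERERERERERERERIiIiIiIiIiIiIiIiIiIiIiIhERERERERERERERERERESIiIiIiIiIiIiIiIiIiIiIiIRERERERERERERERERERIiIiIiIiIiIiIiIiIiIiIiIhERERERERERERERERERESIiIiIiIiIiIiIiIiIiIiIiEREREREREREREREREREREiIiIiIiIiIiIiIiIiIiIiEREREREREREREREREREREREiIiIiIiIiIiIiIiIiIiIREREREREREREREREREREREREiIiIiIiIiIiIiIiIiIhERERERERERERERERERERERERIiIiIiIiIiIiIiIiIhERERERERERERERERERERERERESIiIiIiIiIiIiIhEREREREREREREREREREREREREREREiIiIiIiIiIiIhERERERERERERERERERERERERERERERIiIiIiIiIiIiERERERERERERERERERERERERERERERESIiIiIiIiIiEREREREREREREREREREREREREREREREREiIiIiIiIiIRERERERERERERERERERERERERERERERERIiIiIiIiIRERERERERERERERERERERERERERERERERERIiIiIiIhERERERERERERERERERERERERERERERERERERIiIiIiERERERERERERERERERERERERERERERERERERESIiIiIRERERERERERER"/>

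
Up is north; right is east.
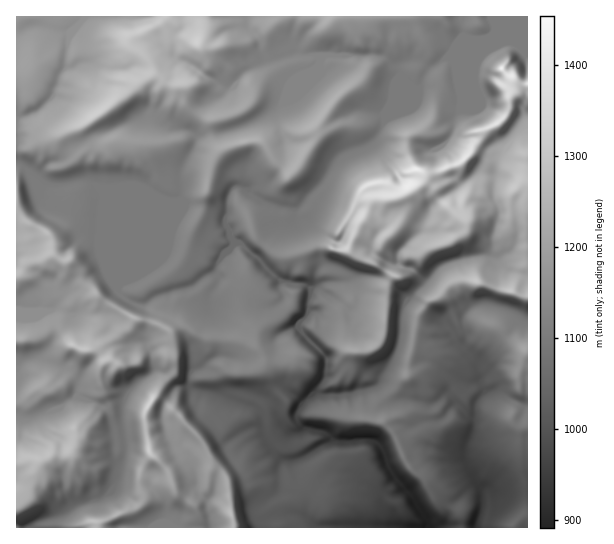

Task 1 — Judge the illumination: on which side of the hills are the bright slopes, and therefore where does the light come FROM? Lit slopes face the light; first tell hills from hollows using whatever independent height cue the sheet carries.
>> NW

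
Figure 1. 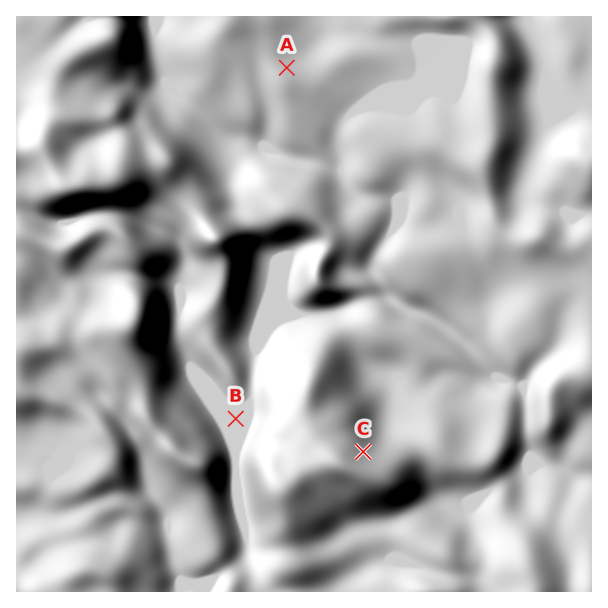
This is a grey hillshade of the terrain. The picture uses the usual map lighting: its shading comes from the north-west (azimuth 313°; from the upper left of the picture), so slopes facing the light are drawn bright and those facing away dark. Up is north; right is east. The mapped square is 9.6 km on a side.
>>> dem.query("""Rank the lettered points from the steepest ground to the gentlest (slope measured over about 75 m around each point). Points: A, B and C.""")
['C', 'A', 'B']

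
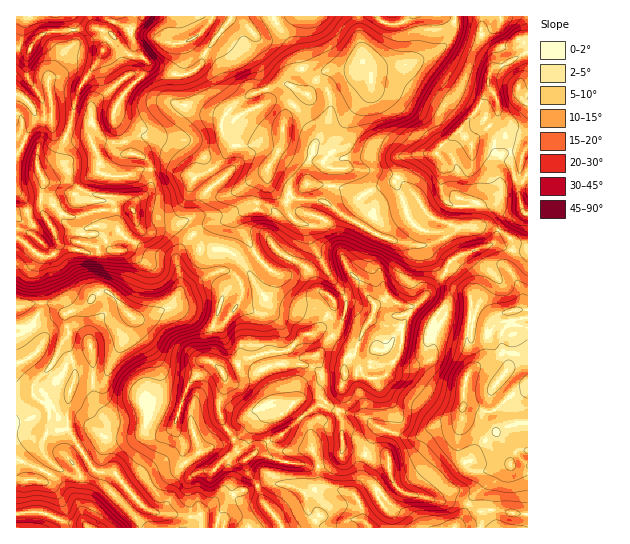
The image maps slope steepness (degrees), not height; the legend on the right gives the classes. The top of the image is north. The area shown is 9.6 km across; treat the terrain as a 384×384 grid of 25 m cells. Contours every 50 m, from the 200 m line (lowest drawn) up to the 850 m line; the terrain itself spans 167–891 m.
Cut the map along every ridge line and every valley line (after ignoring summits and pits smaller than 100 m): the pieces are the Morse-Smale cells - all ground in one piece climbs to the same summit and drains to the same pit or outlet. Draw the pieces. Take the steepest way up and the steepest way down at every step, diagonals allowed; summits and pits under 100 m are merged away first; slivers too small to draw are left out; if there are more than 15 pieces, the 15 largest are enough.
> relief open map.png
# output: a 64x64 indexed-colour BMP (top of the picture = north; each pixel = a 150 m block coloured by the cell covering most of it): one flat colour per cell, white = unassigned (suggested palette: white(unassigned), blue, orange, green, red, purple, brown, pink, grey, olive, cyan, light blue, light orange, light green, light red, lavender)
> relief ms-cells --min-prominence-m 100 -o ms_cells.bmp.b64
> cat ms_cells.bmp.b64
<image width="64" height="64" href="data:image/bmp;base64,Qk12CAAAAAAAAHYAAAAoAAAAQAAAAEAAAAABAAQAAAAAAAAIAAATCwAAEwsAABAAAAAAAAAA////ALR3HwAOf/8ALKAsACgn1gC9Z5QAS1aMAMJ34wB/f38AIr28AM++FwDox64AeLv/AIrfmACWmP8A1bDFAAAAAADMzMzAAAAABVVVVVVSIiIiIiIiIiIiIimZmZmZAADMzMzMzMAAAAVVVVVVVSIiIiIiIiIiIiIiIpmZmZnMzMzMzMzMzFVVVVVVVVVSIiIiIiIiIiIiIiIimZmZmczMzMzMzMzFVVVVVVVVMzIiIiIiIiIiIiIiIiIpmZmZzMzMzMzMzFVVVVVVVVMzIiIiIiIiIiIiIiIiIiKZmZnMzMzMzMzFVVVVVVVVUzMiIiIiIiIiIiIiIiIiIimZmXd8zMfMzMVVVVVVVVVTMiIiIiIiIiIiIiIiIiIiKZmZd3fHd3VVVVVVVVUzNVUyIiIiIiIiIiIiIiIiIimZmZl3d3d3dVVVVVVVUzMzVTIiIzMzMyIiIiIiIiIimZmZmXd3d3dVVVVVVVVTMzMzMzMzMzMzMiIiIiIiIiKZmZmZd3d3d1VVVVVVVVM4iDMzMzMzMzMyIiIiIiIiKZmZmZl3d3d1VVVVVVVVM4iIiDMzMzMzMzIiIiIiIiIpmZmZmXd3d1VVVVVVVVUziIiIgzMzMzMzMiIiIiIiIiKZmZmZd3d3VVVVVVVVVTOIiIiIMzMzMzMyIiIiIiIiIpmZmZl3d3dVVVVVVVVVOIiIiIiIgzMzMyIiIiIiIiIimZmZmXd3d1VVVVVVVVu4iIiIiIiIgzMzMiIiIiIiIiKZmZmZd3d3dVVVVVVVu7iIiIiIiIiDMzMyIiIiIiIiIpmZmZl3d3d1VVVVVVW7uIiIiIiIiIMzMzIiIiIiIiIimZmZmXd3d3VVVVVVVbu7iIiIiIiIgzMzMiIiIiIiIiKZmZmZd3d3d3d1VVVVu7u4iIiIiIiIMzMzMzMiIiIiIimZmZl3d3d3d3dVVVW7u7uLu4iIiIgzMzMzMzIiIiIiIpmZmXd3d3d3d1VVW7u7u7u7u4iIiIMzMzMzMyIiIiIiIpmZd3d3d3d3dVVbu7u7u7u7u7uIiDMzMzMzIiIiIiIiKZl3d3d3d3d1Vbu7u7u7u7u7u7iIgzMzMzMiIiIiIiIpmXd3d3d3d3dbu7u7u7u7u7u7u7iIMzMzMyIiIiIiIimZd3d3d3d3d1u7u7u77ru7u7u7u4iDMzMzIiIiIiIiIpl3d3d3d3d3qqu7u77u67u7u7u4iIMzMzMyIiIiIiIimXd3eqp3d3qqqqvu7u7ru7u7iIiIgzMzMzIiIiIiIiIgqqqqqqd3eqqqqu7u7u7u6IiIiIiDMzMzMzIiIiIiIiCqqqqqqqqqqqqq7u7u7u7tiIiIiIMzMzMzMyIiIiIiIKqqqqqqqqqqqqqu7u7u7t2IiIiIMzMzMzMzIiIiIiIgqqqqqqqqqqqqqu7u7u7t3YiIiIMzMzMzMzMyIiIiIgCqqqqqqqqqqqqq7u7u7u3d2IiIgzMzMzMzMzMiIiIiAKqqqqqqqqqqqqru7u7u3d3diIgzMzMzMzMzMzIiIiIAqmZqqqaqqqqqqu7u7u3d3d2IiDMzMzMzMzMzMzIiIgCmZmZmZmZqqqqqru3d3d3d3diDMzMzMzMxETMzMzIiAGZmZmZmZmaqqqqq3d3d3d3d2IMzMzMzERERETMzMyAAZmZmZmZmZmpmqqZt3d3d3d3dgzMzMxEREREREzMzAABmZmZmZmZmZmZmZmZm3d3d3dERMzMRERERERREAAAAAAZmZmZmZmZmZmZmZmZm3d3dERETEREREREUREQAAAAAAAZmZmZmZmZmZmZmZmZm3d0RERERERERERRERABAAAAABmZmZmZmZmZmZmZmZmbd0RERERERERERREREREQAAAAGZmZmZmZmZmZmZmZmZm0RERERERERERREREREREAAAAZmZmZmZmZmZmZmZmZmYRERERERERERREREREREAAAABmZmZmERFmZmERFmZmZhEREREREREUREREREREQAAAAABmZmERERERERERZmZmYREREURERERERERERERAAAAAAAZmYREREREREREWZmZhERERREREREREREREREQAAAAABmZhERERERERERFmZmYREREUREREREREREREREAAAAAGZhERERERERERERERZhERERREREREREREREREAAAAAPERERERERERERERERERERERFEREREREREREREQAAAAP/xERERERERERERERERERERERREREREREREREQAAAAA//EREREREREREREREREREREREURERERERERERAAAAAAP8RERERERERERERERERERERERFEREREREREREAAAAAP/xEREREREREREREREREREREREUREREREREREQAAAAA//8RERERERERERERERERERERERFERERERERERAAAAAD//xEREREREREREREREREREREREURERERERERAAAAAAP//8RERERERERERERERERERERERREREREREREAAAAAAD///ERERERERERERERERERERERERRERERERERAAAAAAP//8REREREREREREREREREREREREREURERERERAAAAAD///EREREREREREREREREREREREREREURERERERAAAAA//8REREREREREREREREREREREREREREUREREREAAAAD///ERERERERERERERERERERERERERERREREREQAAAAADxEREREREREREREREREREREREREREREQAABERAAAAAABERERERERERERERERERERERERERERERAAAARE"/>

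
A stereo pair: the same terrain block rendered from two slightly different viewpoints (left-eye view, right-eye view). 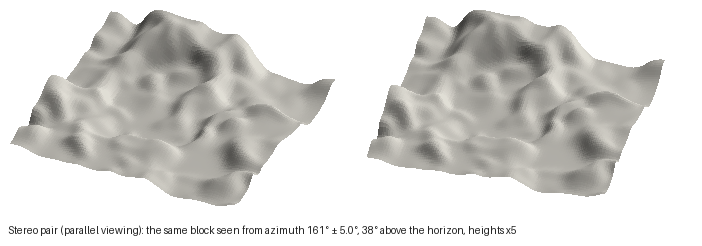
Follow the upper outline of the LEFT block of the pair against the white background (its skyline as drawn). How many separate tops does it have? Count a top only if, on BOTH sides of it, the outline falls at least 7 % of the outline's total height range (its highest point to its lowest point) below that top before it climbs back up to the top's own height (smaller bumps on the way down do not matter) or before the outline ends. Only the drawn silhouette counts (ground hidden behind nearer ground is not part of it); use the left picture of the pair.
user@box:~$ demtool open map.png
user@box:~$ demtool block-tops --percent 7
2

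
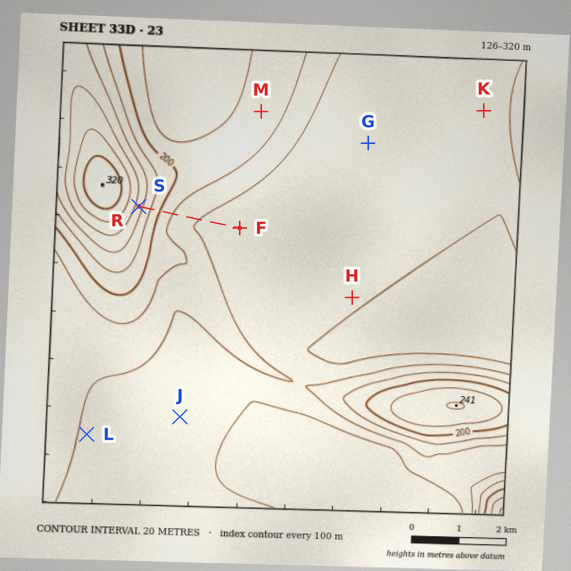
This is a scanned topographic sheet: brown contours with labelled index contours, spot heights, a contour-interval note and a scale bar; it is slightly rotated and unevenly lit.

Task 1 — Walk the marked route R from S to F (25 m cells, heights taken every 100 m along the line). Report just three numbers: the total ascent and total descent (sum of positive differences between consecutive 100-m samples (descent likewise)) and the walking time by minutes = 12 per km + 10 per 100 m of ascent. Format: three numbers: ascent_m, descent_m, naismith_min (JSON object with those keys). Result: {"ascent_m": 0, "descent_m": 97, "naismith_min": 26}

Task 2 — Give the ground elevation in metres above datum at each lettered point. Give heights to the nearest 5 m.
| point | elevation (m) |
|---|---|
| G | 150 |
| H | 140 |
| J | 145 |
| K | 150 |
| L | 160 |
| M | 195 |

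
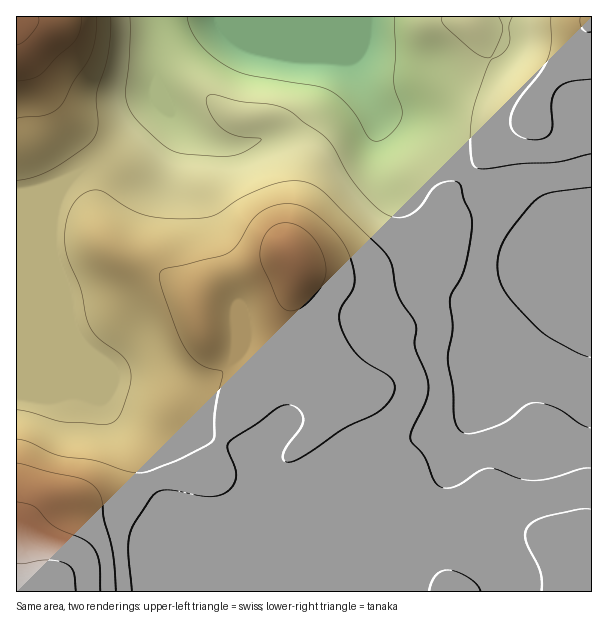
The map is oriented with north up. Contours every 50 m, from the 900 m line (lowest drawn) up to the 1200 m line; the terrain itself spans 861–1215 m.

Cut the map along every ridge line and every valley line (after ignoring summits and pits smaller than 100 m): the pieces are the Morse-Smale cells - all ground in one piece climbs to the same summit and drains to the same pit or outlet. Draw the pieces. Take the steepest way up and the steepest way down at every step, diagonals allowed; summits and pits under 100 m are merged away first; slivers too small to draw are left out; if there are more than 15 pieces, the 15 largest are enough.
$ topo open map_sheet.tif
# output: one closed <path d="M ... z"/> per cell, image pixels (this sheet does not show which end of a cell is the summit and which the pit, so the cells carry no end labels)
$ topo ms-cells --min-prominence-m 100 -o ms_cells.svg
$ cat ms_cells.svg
<path d="M365 16l-141 0-32 6-18 8-10 9-6 17-1 30 3 19-49 47-28 17-17 13-22 8-28 5 1 397 575-1 0-346-58-25-25-21-32-17-23-21-18-24-16-15-13-6-26-2-7-6-22-48 14-33z"/><path d="M591 16l-225 0 0 11-14 33 20 44 6 8 9 3 20 1 13 6 16 15 18 24 23 21 32 17 25 21 57 24z"/><path d="M222 16l-205 0-1 178 16-1 34-11 8-7 24-13 22-17 40-40-3-39 3-16 4-11 10-9 9-5z"/>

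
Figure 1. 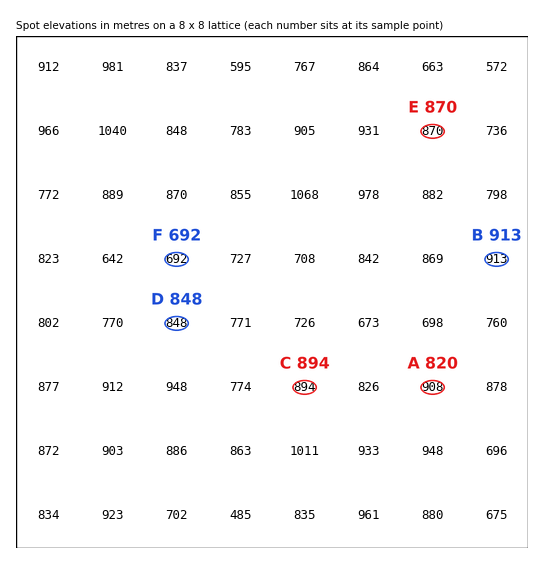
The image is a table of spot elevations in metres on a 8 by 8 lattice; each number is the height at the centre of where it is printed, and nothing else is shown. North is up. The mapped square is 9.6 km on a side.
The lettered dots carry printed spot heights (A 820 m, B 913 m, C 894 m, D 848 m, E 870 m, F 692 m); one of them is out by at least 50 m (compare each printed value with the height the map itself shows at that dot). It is A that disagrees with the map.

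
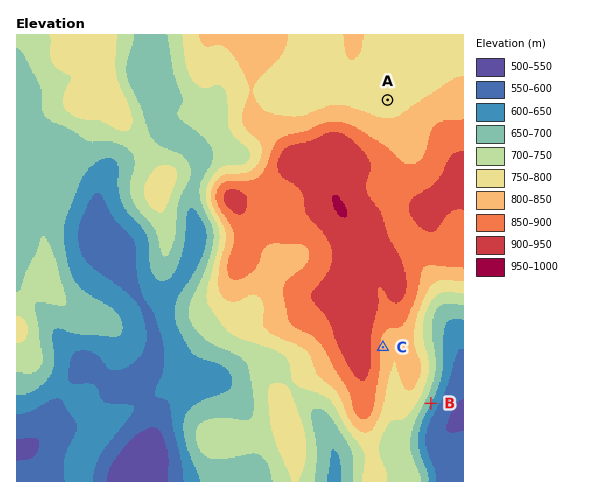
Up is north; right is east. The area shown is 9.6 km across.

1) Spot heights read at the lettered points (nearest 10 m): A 790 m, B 650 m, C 840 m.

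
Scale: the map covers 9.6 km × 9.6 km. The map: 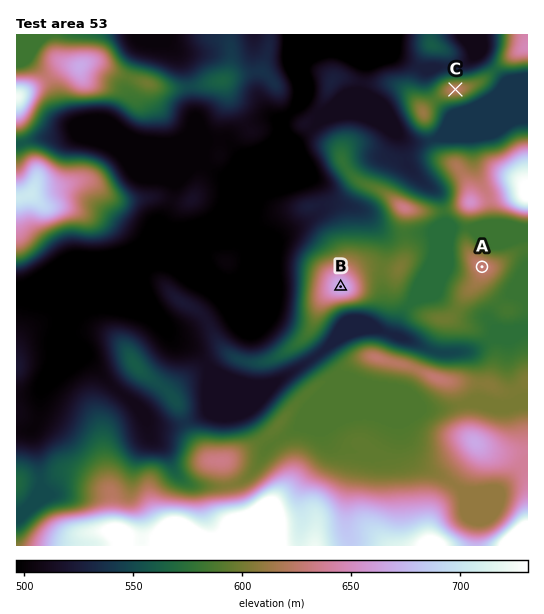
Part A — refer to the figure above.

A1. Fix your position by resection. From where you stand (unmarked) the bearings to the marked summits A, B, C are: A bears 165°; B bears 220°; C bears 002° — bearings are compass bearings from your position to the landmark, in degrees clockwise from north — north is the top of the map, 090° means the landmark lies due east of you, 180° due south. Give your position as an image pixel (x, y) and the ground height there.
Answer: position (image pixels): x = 452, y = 154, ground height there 595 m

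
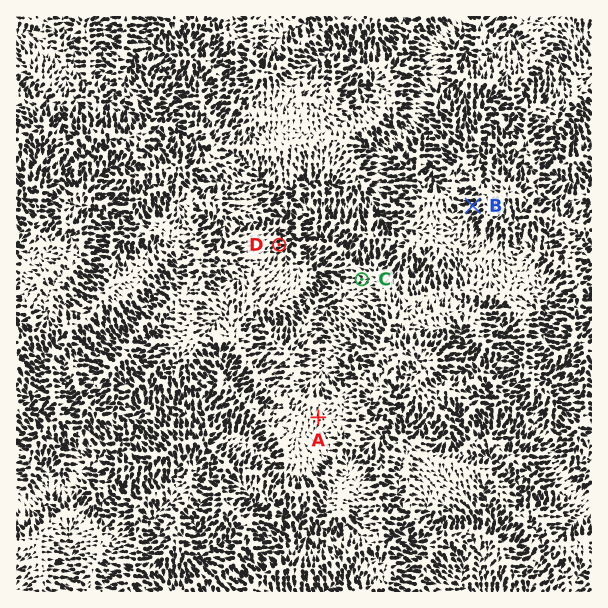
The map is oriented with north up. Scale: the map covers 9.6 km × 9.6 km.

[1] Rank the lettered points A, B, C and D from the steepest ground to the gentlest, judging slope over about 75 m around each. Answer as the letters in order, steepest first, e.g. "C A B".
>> B D C A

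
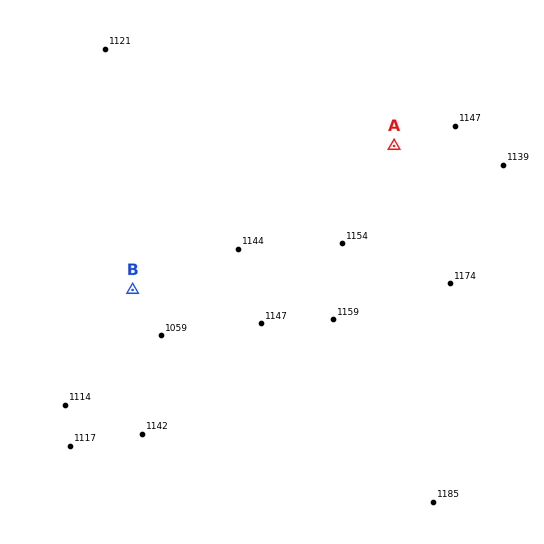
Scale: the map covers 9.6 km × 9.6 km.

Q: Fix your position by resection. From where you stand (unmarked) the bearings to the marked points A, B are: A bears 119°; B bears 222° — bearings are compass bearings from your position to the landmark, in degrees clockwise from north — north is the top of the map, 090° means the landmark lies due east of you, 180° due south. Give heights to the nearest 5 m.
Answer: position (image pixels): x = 306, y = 97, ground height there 1140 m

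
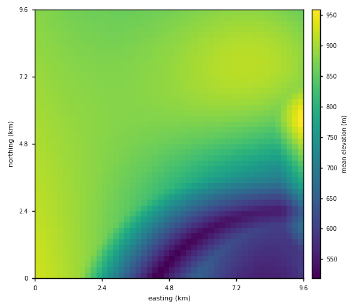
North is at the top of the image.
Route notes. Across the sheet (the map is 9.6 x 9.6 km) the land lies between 510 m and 970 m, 820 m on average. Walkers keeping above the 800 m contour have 67.7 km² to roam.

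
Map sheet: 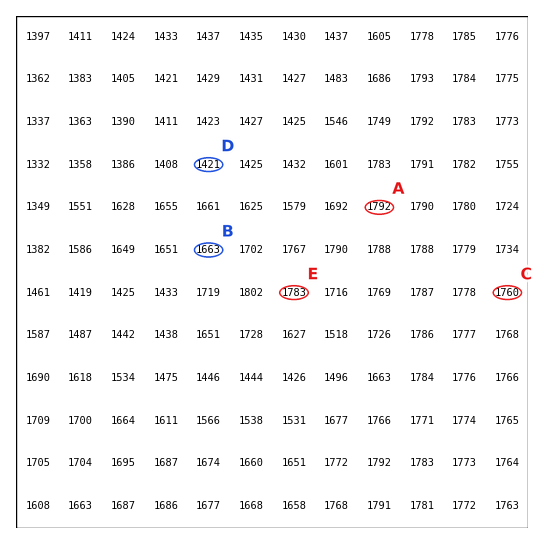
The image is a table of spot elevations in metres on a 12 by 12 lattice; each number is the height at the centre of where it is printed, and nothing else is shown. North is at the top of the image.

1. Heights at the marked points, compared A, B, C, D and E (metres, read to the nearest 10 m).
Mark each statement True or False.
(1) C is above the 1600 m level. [True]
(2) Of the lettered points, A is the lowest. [False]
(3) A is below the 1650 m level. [False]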